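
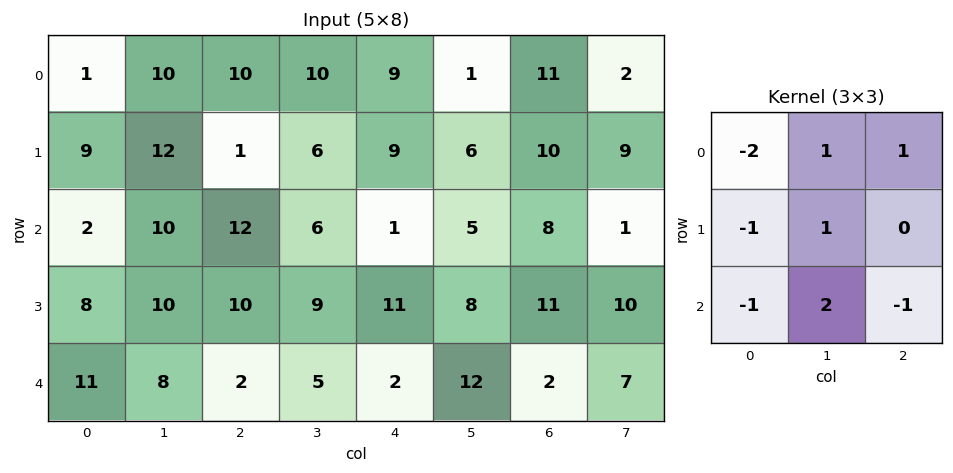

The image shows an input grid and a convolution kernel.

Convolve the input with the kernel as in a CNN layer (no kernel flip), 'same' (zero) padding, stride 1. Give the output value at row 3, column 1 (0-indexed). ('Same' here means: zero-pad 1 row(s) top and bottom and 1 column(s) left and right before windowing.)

23

The receptive field on the zero-padded input at this output position is [2 10 12 / 8 10 10 / 11 8 2]. Elementwise product with the kernel and sum: 2·-2 + 10·1 + 12·1 + 8·-1 + 10·1 + 11·-1 + 8·2 + 2·-1.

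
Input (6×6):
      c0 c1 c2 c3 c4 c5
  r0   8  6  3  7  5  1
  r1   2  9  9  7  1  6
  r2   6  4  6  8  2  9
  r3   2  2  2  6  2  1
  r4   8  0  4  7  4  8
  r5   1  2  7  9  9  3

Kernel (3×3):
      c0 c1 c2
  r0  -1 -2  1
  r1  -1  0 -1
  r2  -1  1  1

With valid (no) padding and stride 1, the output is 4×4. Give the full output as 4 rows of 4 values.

Output[0,0]: The receptive field on the input at this output position is [8 6 3 / 2 9 9 / 6 4 6]. Elementwise product with the kernel and sum: 8·-1 + 6·-2 + 3·1 + 2·-1 + 9·-1 + 6·-1 + 4·1 + 6·1.
Output[0,1]: The receptive field on the input at this output position is [6 3 7 / 9 9 7 / 4 6 8]. Elementwise product with the kernel and sum: 6·-1 + 3·-2 + 7·1 + 9·-1 + 7·-1 + 4·-1 + 6·1 + 8·1.

-24 -11 -18 -26
-21 -26 -24 -23
-16 -5 -17 -5
-8 7 -9 -21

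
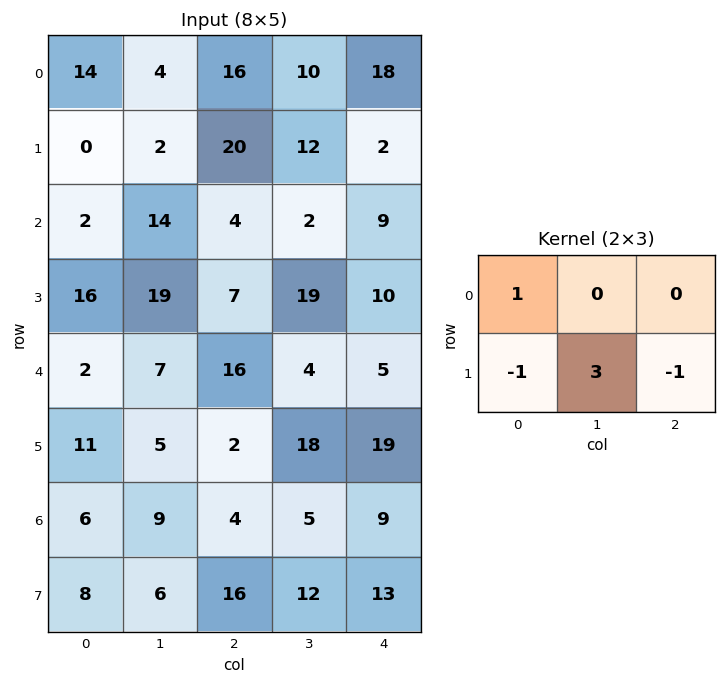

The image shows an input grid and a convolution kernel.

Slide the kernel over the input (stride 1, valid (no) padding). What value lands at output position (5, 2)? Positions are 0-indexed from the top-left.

4

The receptive field on the input at this output position is [2 18 19 / 4 5 9]. Elementwise product with the kernel and sum: 2·1 + 4·-1 + 5·3 + 9·-1.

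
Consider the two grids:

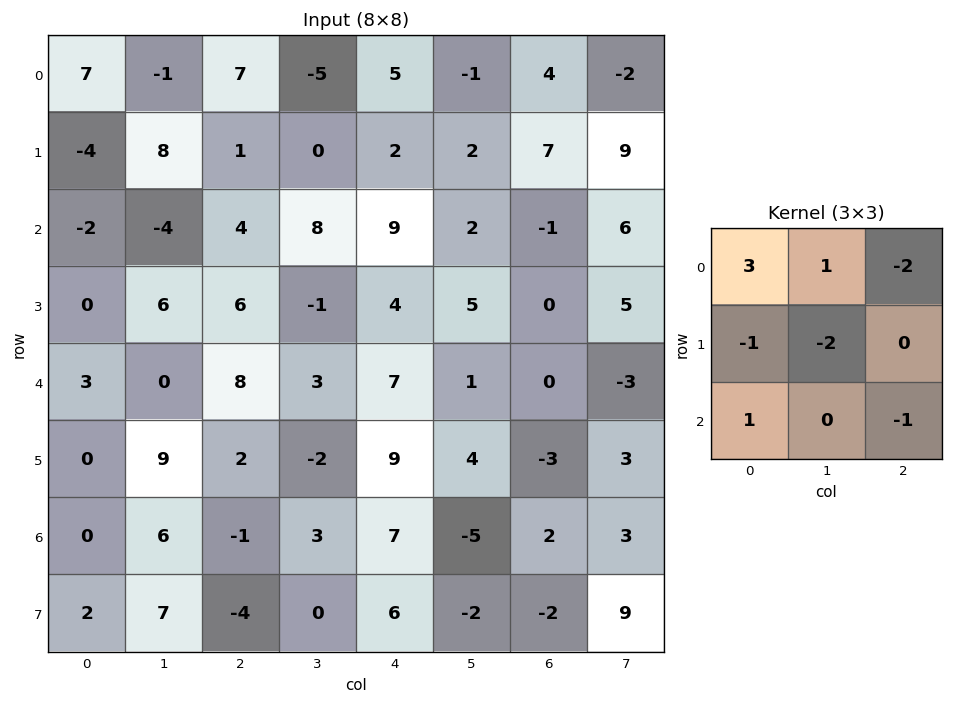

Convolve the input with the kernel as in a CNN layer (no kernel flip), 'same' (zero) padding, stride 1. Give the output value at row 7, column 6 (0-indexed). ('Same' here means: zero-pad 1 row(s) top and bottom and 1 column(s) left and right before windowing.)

The receptive field on the zero-padded input at this output position is [-5 2 3 / -2 -2 9 / 0 0 0]. Elementwise product with the kernel and sum: -5·3 + 2·1 + 3·-2 + -2·-1 + -2·-2 + 0·1 + 0·-1.

-13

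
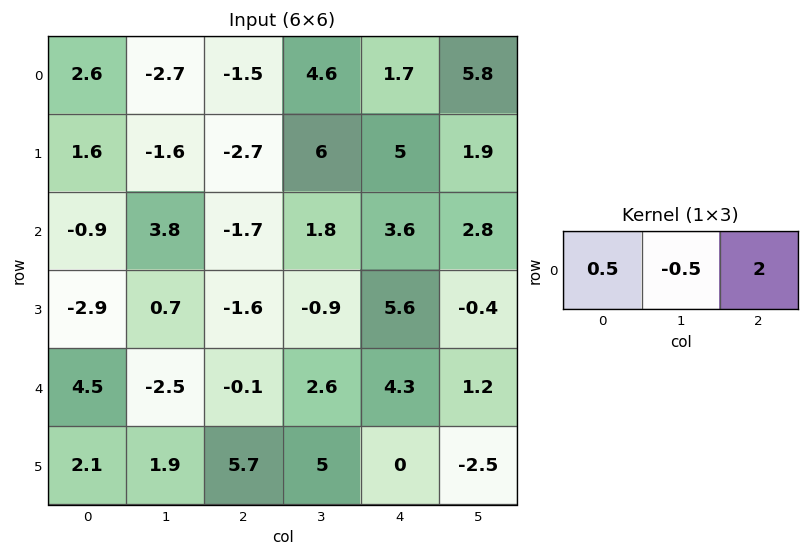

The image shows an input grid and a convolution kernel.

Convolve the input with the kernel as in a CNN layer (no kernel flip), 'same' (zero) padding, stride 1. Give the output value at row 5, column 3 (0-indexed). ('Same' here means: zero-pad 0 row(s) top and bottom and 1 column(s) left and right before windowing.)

0.35

The receptive field on the zero-padded input at this output position is [5.7 5 0]. Elementwise product with the kernel and sum: 5.7·0.5 + 5·-0.5 + 0·2.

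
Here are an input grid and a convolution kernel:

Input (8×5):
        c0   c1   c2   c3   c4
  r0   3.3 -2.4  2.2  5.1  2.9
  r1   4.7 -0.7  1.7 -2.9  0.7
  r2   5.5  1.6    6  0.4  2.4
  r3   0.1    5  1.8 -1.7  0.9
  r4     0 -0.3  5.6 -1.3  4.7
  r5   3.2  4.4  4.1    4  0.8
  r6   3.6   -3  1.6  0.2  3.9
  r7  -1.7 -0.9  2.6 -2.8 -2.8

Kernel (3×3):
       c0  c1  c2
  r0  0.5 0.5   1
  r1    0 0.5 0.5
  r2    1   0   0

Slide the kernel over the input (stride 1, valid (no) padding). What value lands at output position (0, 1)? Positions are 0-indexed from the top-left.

The receptive field on the input at this output position is [-2.4 2.2 5.1 / -0.7 1.7 -2.9 / 1.6 6 0.4]. Elementwise product with the kernel and sum: -2.4·0.5 + 2.2·0.5 + 5.1·1 + 1.7·0.5 + -2.9·0.5 + 1.6·1.

6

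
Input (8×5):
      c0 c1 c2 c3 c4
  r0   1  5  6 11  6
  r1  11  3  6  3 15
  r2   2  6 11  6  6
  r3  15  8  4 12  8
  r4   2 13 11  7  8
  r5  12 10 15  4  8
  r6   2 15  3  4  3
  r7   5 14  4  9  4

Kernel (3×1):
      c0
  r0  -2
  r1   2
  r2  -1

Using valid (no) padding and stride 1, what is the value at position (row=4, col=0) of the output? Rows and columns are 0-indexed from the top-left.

The receptive field on the input at this output position is [2 / 12 / 2]. Elementwise product with the kernel and sum: 2·-2 + 12·2 + 2·-1.

18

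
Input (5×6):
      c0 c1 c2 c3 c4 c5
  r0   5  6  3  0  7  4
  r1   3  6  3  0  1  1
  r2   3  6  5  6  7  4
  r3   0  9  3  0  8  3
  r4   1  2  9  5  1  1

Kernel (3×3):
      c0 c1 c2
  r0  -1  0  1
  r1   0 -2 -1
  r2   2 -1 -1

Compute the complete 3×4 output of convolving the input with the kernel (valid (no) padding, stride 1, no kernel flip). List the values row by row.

Output[0,0]: The receptive field on the input at this output position is [5 6 3 / 3 6 3 / 3 6 5]. Elementwise product with the kernel and sum: 5·-1 + 3·1 + 6·-2 + 3·-1 + 3·2 + 6·-1 + 5·-1.

-22 -11 0 2
-29 -7 -23 -28
-28 -16 6 -13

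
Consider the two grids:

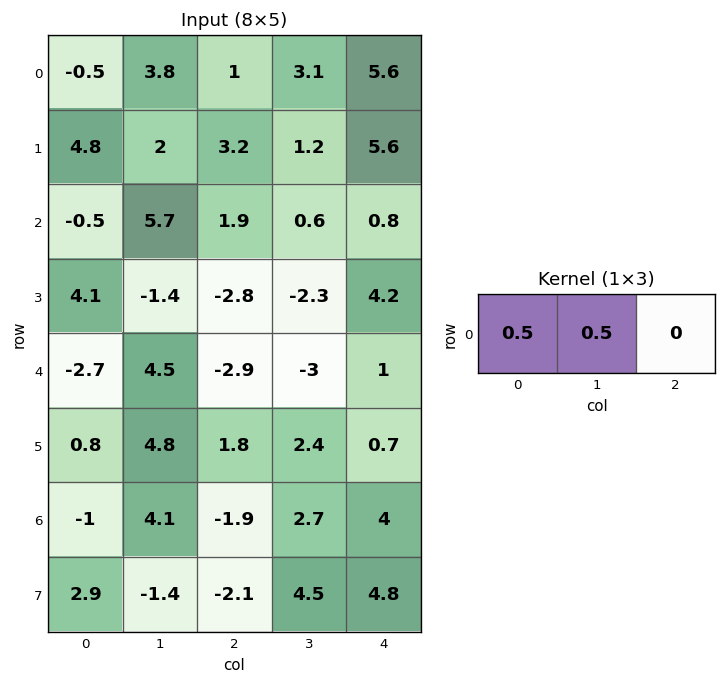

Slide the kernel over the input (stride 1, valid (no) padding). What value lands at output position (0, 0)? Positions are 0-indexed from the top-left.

The receptive field on the input at this output position is [-0.5 3.8 1]. Elementwise product with the kernel and sum: -0.5·0.5 + 3.8·0.5.

1.65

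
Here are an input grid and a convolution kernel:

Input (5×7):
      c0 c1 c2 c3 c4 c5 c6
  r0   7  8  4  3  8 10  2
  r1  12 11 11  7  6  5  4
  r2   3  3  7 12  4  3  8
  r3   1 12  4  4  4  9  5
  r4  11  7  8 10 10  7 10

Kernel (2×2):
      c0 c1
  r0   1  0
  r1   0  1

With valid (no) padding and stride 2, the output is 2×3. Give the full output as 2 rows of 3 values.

Output[0,0]: The receptive field on the input at this output position is [7 8 / 12 11]. Elementwise product with the kernel and sum: 7·1 + 11·1.

18 11 13
15 11 13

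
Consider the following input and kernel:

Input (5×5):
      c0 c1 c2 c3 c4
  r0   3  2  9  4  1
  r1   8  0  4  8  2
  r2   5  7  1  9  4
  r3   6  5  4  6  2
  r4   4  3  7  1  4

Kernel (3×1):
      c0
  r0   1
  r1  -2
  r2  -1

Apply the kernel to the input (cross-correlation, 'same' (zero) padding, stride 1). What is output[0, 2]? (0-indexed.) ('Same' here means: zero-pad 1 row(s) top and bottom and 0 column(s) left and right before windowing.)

The receptive field on the zero-padded input at this output position is [0 / 9 / 4]. Elementwise product with the kernel and sum: 0·1 + 9·-2 + 4·-1.

-22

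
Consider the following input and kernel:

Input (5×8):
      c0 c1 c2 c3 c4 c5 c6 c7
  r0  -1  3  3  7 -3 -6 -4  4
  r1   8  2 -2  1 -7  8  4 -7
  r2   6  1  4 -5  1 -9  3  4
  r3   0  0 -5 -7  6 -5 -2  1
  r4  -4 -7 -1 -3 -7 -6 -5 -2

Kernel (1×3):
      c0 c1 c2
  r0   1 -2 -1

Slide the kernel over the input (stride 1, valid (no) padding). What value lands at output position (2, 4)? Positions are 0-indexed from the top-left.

The receptive field on the input at this output position is [1 -9 3]. Elementwise product with the kernel and sum: 1·1 + -9·-2 + 3·-1.

16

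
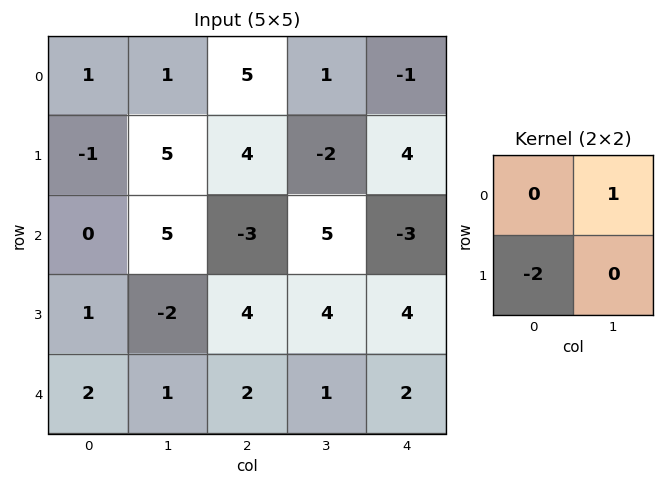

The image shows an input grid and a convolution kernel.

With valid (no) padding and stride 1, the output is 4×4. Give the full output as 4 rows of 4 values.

3 -5 -7 3
5 -6 4 -6
3 1 -3 -11
-6 2 0 2

Output[0,0]: The receptive field on the input at this output position is [1 1 / -1 5]. Elementwise product with the kernel and sum: 1·1 + -1·-2.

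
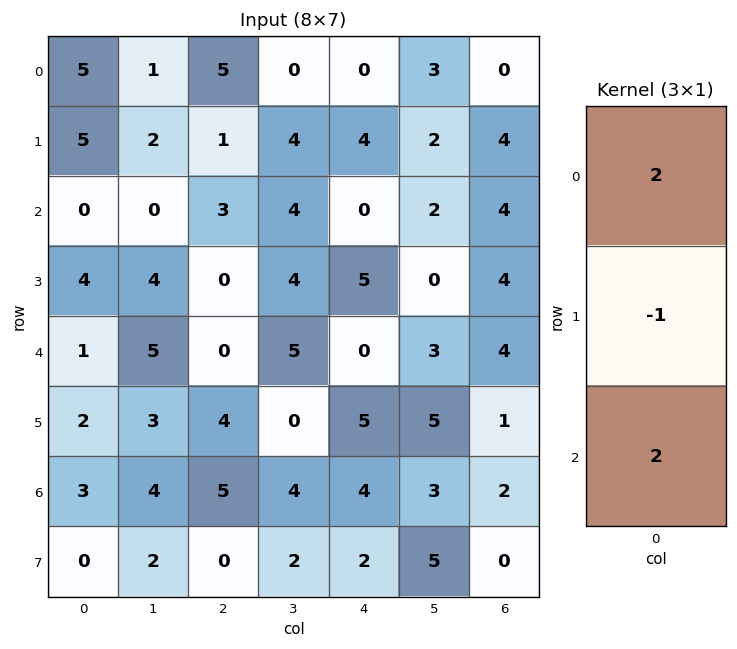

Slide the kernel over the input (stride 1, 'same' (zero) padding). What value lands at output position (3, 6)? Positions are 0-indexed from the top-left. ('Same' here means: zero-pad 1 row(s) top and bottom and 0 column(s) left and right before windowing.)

12

The receptive field on the zero-padded input at this output position is [4 / 4 / 4]. Elementwise product with the kernel and sum: 4·2 + 4·-1 + 4·2.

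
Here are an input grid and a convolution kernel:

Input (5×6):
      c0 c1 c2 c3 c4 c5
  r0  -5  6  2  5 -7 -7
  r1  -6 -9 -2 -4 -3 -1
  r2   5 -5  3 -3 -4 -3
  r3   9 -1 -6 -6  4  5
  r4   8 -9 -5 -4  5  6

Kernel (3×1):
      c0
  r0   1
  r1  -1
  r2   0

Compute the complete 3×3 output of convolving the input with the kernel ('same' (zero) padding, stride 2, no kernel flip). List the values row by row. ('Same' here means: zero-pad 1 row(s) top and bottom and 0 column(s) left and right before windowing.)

5 -2 7
-11 -5 1
1 -1 -1

Output[0,0]: The receptive field on the zero-padded input at this output position is [0 / -5 / -6]. Elementwise product with the kernel and sum: 0·1 + -5·-1.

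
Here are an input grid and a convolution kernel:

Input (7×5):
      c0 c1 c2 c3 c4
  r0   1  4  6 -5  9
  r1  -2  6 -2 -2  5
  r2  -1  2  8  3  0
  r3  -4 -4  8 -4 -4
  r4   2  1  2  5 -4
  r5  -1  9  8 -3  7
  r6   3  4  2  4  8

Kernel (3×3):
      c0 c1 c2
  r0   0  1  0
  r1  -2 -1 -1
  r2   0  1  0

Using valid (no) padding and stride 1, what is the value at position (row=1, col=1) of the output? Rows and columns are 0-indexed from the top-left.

-9

The receptive field on the input at this output position is [6 -2 -2 / 2 8 3 / -4 8 -4]. Elementwise product with the kernel and sum: -2·1 + 2·-2 + 8·-1 + 3·-1 + 8·1.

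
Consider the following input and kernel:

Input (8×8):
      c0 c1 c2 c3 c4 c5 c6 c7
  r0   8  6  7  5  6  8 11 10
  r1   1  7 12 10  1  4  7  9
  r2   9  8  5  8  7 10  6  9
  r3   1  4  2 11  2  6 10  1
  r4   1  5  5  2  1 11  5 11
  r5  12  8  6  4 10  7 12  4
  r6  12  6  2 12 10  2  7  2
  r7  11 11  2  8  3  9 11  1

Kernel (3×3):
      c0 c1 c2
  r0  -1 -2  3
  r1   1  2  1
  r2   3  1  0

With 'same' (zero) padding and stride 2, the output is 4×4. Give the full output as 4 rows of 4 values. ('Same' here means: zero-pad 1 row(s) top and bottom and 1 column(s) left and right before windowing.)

Output[0,0]: The receptive field on the zero-padded input at this output position is [0 0 0 / 0 8 6 / 0 1 7]. Elementwise product with the kernel and sum: 0·-1 + 0·-2 + 0·3 + 0·1 + 8·2 + 6·1 + 0·3 + 1·1.
Output[0,1]: The receptive field on the zero-padded input at this output position is [0 0 0 / 6 7 5 / 7 12 10]. Elementwise product with the kernel and sum: 0·-1 + 0·-2 + 0·3 + 6·1 + 7·2 + 5·1 + 7·3 + 12·1.

23 58 56 59
46 39 67 68
29 72 40 42
41 49 58 37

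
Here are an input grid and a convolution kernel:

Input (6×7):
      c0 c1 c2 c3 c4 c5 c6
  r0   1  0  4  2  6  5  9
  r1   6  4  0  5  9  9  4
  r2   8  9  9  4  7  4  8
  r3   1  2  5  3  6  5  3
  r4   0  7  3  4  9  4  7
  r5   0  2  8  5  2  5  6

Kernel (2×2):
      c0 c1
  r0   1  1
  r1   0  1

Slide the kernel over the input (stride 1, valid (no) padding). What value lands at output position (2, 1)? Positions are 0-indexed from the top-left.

The receptive field on the input at this output position is [9 9 / 2 5]. Elementwise product with the kernel and sum: 9·1 + 9·1 + 5·1.

23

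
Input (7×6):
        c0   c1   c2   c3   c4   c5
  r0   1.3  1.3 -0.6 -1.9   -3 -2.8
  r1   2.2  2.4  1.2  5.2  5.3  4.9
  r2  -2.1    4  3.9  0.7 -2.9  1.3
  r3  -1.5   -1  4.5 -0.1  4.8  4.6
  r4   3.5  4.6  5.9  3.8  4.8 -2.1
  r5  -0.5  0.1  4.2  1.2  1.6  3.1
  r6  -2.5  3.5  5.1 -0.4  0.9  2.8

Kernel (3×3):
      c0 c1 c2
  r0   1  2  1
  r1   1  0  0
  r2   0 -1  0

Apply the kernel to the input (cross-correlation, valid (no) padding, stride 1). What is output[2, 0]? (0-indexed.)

3.7

The receptive field on the input at this output position is [-2.1 4 3.9 / -1.5 -1 4.5 / 3.5 4.6 5.9]. Elementwise product with the kernel and sum: -2.1·1 + 4·2 + 3.9·1 + -1.5·1 + 4.6·-1.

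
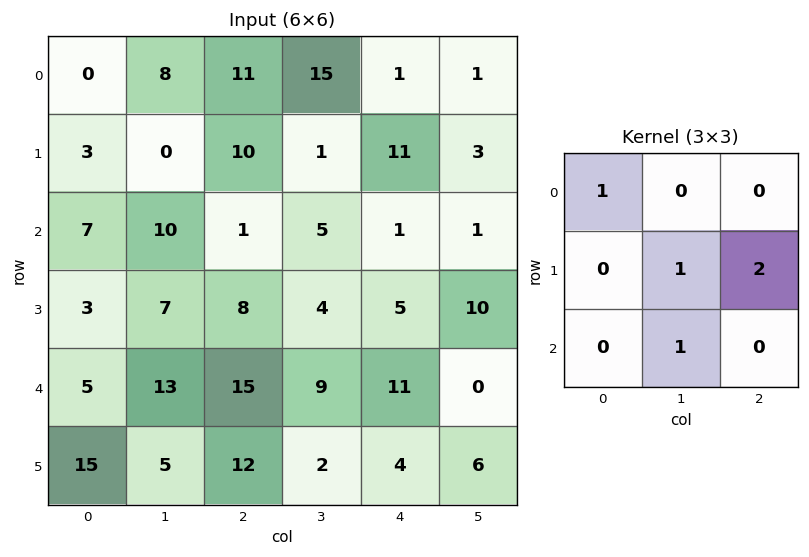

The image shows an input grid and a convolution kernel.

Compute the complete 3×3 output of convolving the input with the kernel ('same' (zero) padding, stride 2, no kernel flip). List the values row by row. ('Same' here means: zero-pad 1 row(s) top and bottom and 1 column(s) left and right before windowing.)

Output[0,0]: The receptive field on the zero-padded input at this output position is [0 0 0 / 0 0 8 / 0 3 0]. Elementwise product with the kernel and sum: 0·1 + 0·1 + 8·2 + 3·1.
Output[0,1]: The receptive field on the zero-padded input at this output position is [0 0 0 / 8 11 15 / 0 10 1]. Elementwise product with the kernel and sum: 0·1 + 11·1 + 15·2 + 10·1.

19 51 14
30 19 9
46 52 19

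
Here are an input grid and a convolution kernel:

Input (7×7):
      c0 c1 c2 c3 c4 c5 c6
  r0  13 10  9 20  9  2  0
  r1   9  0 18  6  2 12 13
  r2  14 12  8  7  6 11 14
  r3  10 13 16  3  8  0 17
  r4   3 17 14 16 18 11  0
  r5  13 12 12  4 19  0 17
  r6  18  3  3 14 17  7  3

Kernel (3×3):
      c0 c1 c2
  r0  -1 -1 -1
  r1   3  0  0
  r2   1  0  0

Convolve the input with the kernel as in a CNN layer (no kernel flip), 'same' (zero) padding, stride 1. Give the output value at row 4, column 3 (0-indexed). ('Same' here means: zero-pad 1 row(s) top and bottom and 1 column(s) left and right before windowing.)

27

The receptive field on the zero-padded input at this output position is [16 3 8 / 14 16 18 / 12 4 19]. Elementwise product with the kernel and sum: 16·-1 + 3·-1 + 8·-1 + 14·3 + 12·1.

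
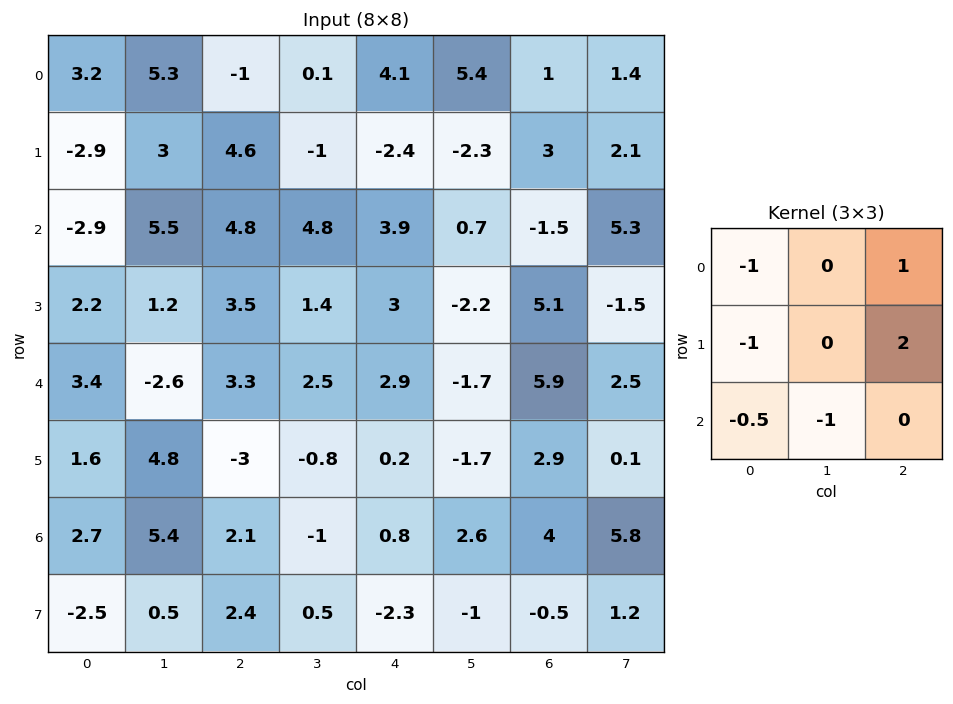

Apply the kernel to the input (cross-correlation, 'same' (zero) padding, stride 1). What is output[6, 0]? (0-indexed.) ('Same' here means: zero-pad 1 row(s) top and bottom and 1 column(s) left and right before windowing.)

18.1

The receptive field on the zero-padded input at this output position is [0 1.6 4.8 / 0 2.7 5.4 / 0 -2.5 0.5]. Elementwise product with the kernel and sum: 0·-1 + 4.8·1 + 0·-1 + 5.4·2 + 0·-0.5 + -2.5·-1.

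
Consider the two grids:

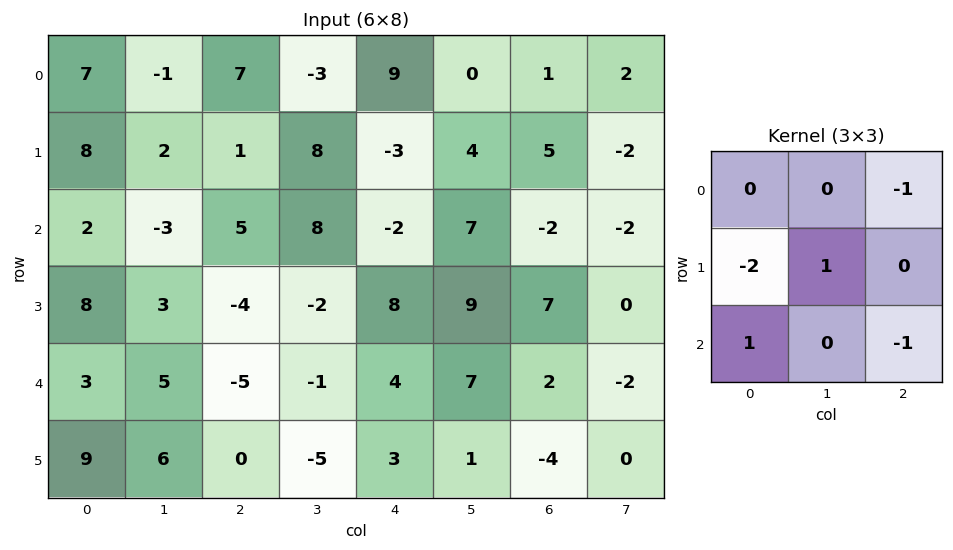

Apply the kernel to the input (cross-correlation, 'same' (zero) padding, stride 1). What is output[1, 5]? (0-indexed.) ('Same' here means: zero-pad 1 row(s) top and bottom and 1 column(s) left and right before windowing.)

The receptive field on the zero-padded input at this output position is [9 0 1 / -3 4 5 / -2 7 -2]. Elementwise product with the kernel and sum: 1·-1 + -3·-2 + 4·1 + -2·1 + -2·-1.

9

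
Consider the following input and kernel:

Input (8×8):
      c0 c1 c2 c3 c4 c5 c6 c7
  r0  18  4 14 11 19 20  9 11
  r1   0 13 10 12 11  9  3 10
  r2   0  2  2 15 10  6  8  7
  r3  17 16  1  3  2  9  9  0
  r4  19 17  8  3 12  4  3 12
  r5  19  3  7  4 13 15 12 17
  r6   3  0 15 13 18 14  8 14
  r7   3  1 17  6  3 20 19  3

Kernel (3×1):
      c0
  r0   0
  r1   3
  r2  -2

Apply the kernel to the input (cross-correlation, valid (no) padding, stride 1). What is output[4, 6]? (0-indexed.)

20

The receptive field on the input at this output position is [3 / 12 / 8]. Elementwise product with the kernel and sum: 12·3 + 8·-2.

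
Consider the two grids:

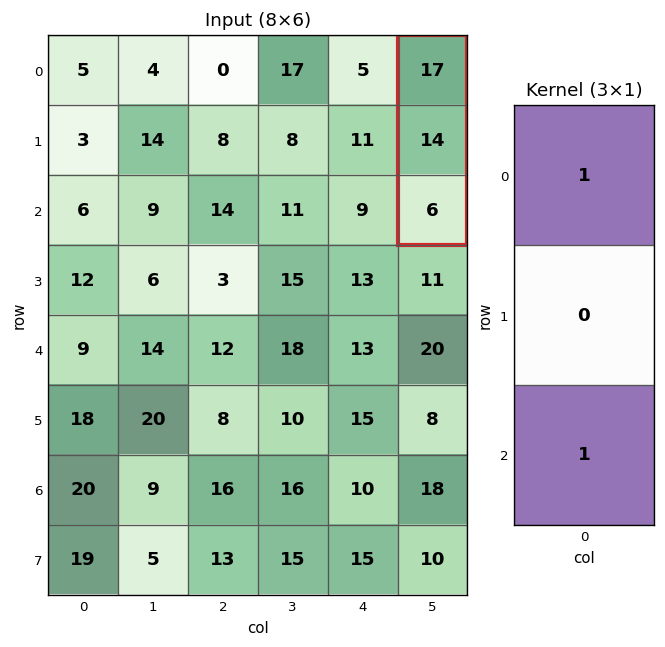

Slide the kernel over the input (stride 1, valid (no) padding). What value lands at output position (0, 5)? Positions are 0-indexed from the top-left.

23

The receptive field on the input at this output position is [17 / 14 / 6]. Elementwise product with the kernel and sum: 17·1 + 6·1.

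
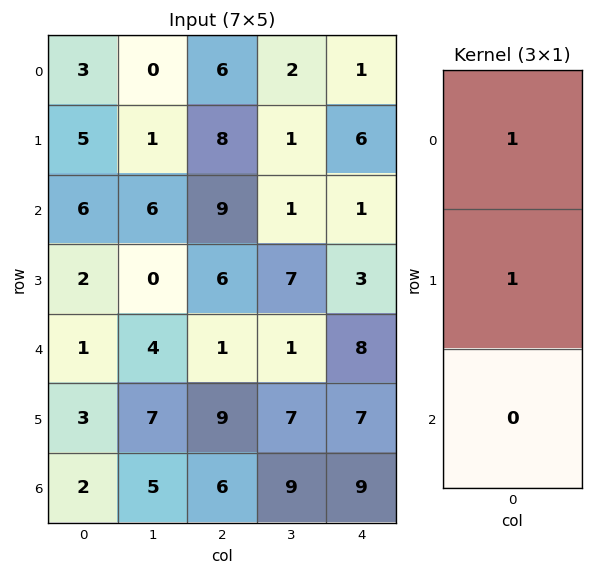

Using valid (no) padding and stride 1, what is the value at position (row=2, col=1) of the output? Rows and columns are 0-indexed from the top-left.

6

The receptive field on the input at this output position is [6 / 0 / 4]. Elementwise product with the kernel and sum: 6·1 + 0·1.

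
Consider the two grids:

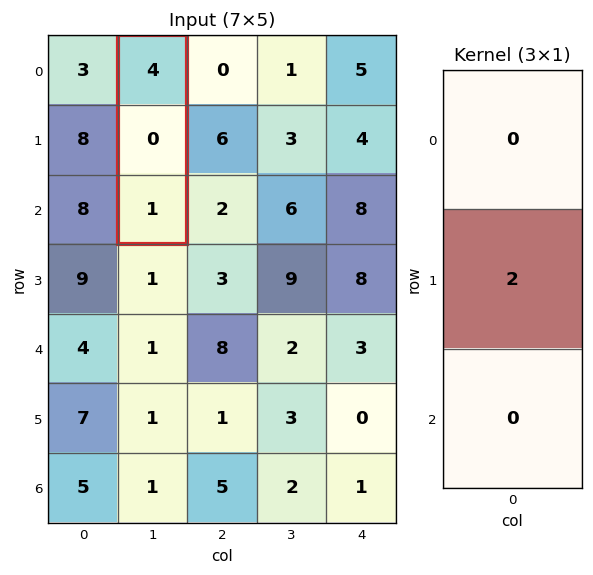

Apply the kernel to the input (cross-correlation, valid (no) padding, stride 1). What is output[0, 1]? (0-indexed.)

0

The receptive field on the input at this output position is [4 / 0 / 1]. Elementwise product with the kernel and sum: 0·2.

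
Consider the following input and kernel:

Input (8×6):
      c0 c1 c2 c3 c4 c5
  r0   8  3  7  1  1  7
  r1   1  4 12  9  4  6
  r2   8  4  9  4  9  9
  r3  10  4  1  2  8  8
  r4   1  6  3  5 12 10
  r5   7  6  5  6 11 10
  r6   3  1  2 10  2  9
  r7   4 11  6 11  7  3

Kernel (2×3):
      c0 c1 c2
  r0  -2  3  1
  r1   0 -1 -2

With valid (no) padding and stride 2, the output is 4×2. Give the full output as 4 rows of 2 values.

Output[0,0]: The receptive field on the input at this output position is [8 3 7 / 1 4 12]. Elementwise product with the kernel and sum: 8·-2 + 3·3 + 7·1 + 4·-1 + 12·-2.

-28 -27
-1 -15
3 -7
-24 3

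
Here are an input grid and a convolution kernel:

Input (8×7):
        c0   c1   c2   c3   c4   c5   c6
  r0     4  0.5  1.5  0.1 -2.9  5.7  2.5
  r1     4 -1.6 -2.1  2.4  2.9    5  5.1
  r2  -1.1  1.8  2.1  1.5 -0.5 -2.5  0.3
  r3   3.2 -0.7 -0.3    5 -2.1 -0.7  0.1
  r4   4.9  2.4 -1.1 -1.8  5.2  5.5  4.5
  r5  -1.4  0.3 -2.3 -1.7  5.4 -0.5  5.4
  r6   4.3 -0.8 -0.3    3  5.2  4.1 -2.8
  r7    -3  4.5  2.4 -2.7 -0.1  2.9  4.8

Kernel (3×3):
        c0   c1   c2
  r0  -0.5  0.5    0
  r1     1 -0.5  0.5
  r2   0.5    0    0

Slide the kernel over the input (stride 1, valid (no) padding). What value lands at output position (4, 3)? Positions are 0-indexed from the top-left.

The receptive field on the input at this output position is [-1.8 5.2 5.5 / -1.7 5.4 -0.5 / 3 5.2 4.1]. Elementwise product with the kernel and sum: -1.8·-0.5 + 5.2·0.5 + -1.7·1 + 5.4·-0.5 + -0.5·0.5 + 3·0.5.

0.35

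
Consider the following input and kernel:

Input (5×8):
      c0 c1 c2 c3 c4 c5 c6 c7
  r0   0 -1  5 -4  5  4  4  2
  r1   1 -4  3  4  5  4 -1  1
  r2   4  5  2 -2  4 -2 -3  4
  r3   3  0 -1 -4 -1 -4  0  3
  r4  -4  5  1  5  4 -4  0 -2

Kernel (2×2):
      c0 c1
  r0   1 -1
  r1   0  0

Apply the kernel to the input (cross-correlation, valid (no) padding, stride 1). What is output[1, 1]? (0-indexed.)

The receptive field on the input at this output position is [-4 3 / 5 2]. Elementwise product with the kernel and sum: -4·1 + 3·-1.

-7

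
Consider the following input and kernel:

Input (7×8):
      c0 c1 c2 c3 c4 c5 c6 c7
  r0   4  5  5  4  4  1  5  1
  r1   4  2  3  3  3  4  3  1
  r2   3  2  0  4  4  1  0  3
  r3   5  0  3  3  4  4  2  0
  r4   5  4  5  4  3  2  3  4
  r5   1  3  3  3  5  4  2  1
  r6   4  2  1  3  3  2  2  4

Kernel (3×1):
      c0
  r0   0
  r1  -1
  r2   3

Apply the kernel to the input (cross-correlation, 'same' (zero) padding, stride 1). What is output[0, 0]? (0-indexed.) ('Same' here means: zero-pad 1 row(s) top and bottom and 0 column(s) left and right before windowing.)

The receptive field on the zero-padded input at this output position is [0 / 4 / 4]. Elementwise product with the kernel and sum: 4·-1 + 4·3.

8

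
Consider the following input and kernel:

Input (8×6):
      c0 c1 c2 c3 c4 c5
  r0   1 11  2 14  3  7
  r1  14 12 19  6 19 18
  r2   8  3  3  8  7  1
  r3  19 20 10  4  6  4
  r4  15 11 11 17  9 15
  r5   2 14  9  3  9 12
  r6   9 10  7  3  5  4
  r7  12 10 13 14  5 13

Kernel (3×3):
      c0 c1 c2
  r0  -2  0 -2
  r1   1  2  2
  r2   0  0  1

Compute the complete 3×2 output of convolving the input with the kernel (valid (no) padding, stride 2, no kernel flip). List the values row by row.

Output[0,0]: The receptive field on the input at this output position is [1 11 2 / 14 12 19 / 8 3 3]. Elementwise product with the kernel and sum: 1·-2 + 2·-2 + 14·1 + 12·2 + 19·2 + 3·1.
Output[0,1]: The receptive field on the input at this output position is [2 14 3 / 19 6 19 / 3 8 7]. Elementwise product with the kernel and sum: 2·-2 + 3·-2 + 19·1 + 6·2 + 19·2 + 7·1.

73 66
68 19
3 -2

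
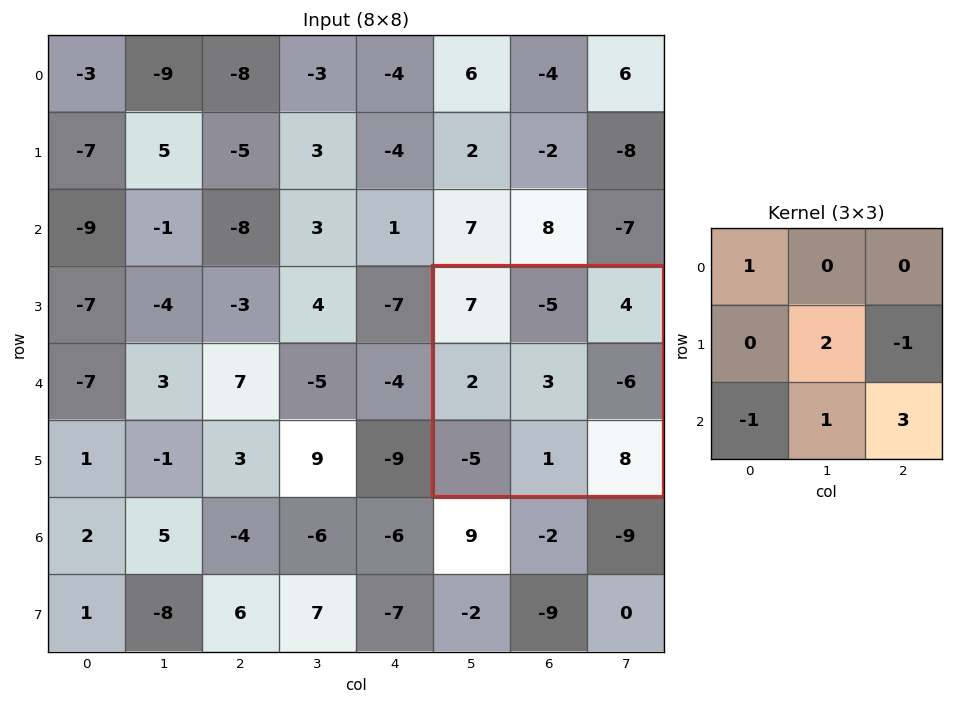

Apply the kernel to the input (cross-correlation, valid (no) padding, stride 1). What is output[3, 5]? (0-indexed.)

49

The receptive field on the input at this output position is [7 -5 4 / 2 3 -6 / -5 1 8]. Elementwise product with the kernel and sum: 7·1 + 3·2 + -6·-1 + -5·-1 + 1·1 + 8·3.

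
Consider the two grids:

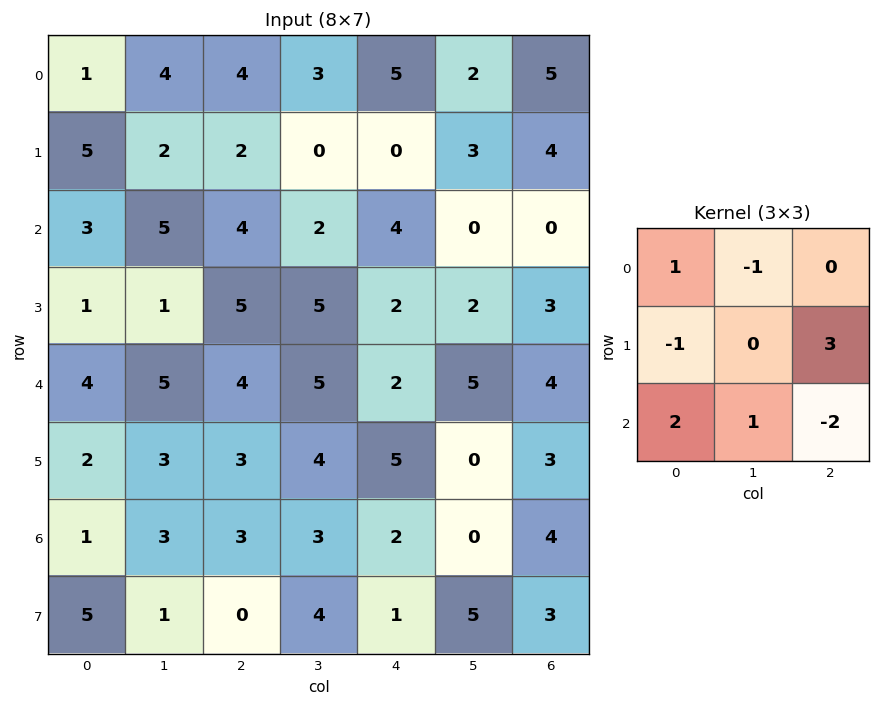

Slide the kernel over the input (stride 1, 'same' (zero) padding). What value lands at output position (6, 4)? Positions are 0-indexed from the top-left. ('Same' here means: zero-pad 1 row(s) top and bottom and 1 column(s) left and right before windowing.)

The receptive field on the zero-padded input at this output position is [4 5 0 / 3 2 0 / 4 1 5]. Elementwise product with the kernel and sum: 4·1 + 5·-1 + 3·-1 + 0·3 + 4·2 + 1·1 + 5·-2.

-5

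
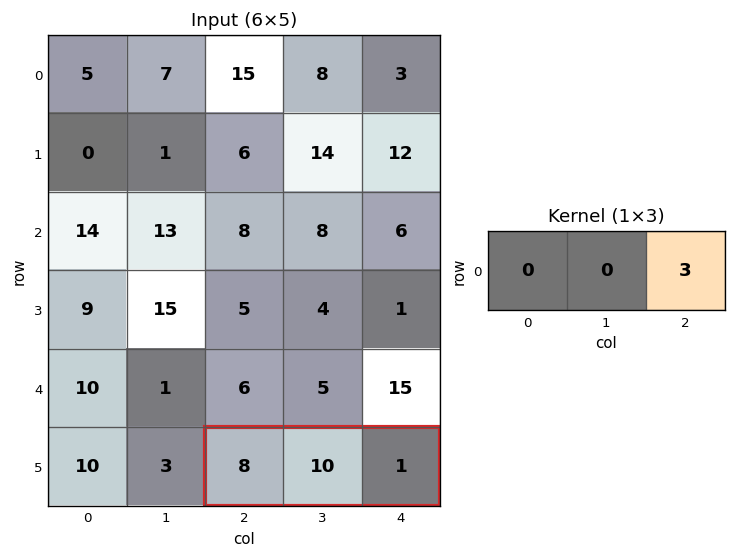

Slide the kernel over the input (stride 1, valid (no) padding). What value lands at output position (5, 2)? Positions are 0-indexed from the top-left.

3

The receptive field on the input at this output position is [8 10 1]. Elementwise product with the kernel and sum: 1·3.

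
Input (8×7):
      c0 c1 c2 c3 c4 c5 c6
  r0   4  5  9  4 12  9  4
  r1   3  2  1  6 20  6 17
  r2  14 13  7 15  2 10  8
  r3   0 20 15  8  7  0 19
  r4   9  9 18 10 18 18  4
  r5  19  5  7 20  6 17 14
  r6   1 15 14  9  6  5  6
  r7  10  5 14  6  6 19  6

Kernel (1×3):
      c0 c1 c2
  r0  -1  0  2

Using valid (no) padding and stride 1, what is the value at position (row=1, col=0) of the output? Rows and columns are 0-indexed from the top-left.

-1

The receptive field on the input at this output position is [3 2 1]. Elementwise product with the kernel and sum: 3·-1 + 1·2.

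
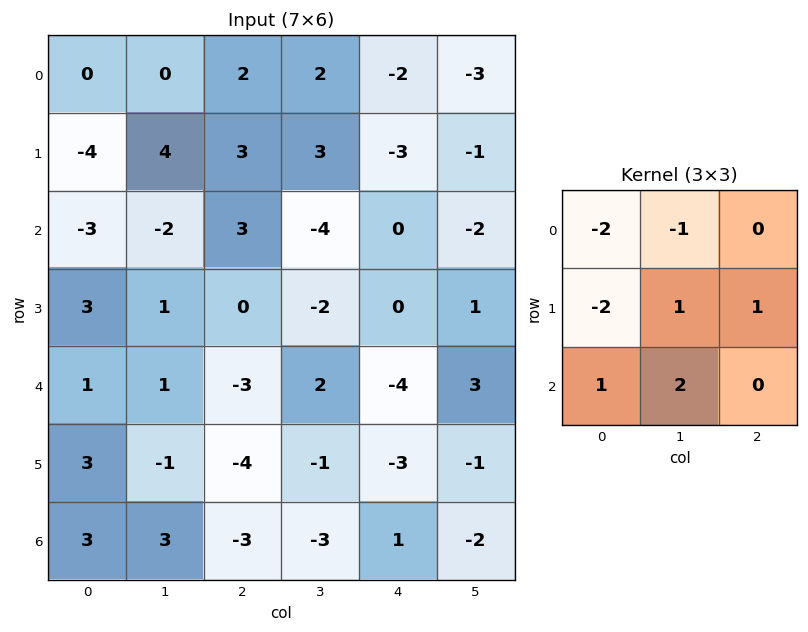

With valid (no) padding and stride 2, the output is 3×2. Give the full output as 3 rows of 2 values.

8 -17
6 -3
-5 -1

Output[0,0]: The receptive field on the input at this output position is [0 0 2 / -4 4 3 / -3 -2 3]. Elementwise product with the kernel and sum: 0·-2 + 0·-1 + -4·-2 + 4·1 + 3·1 + -3·1 + -2·2.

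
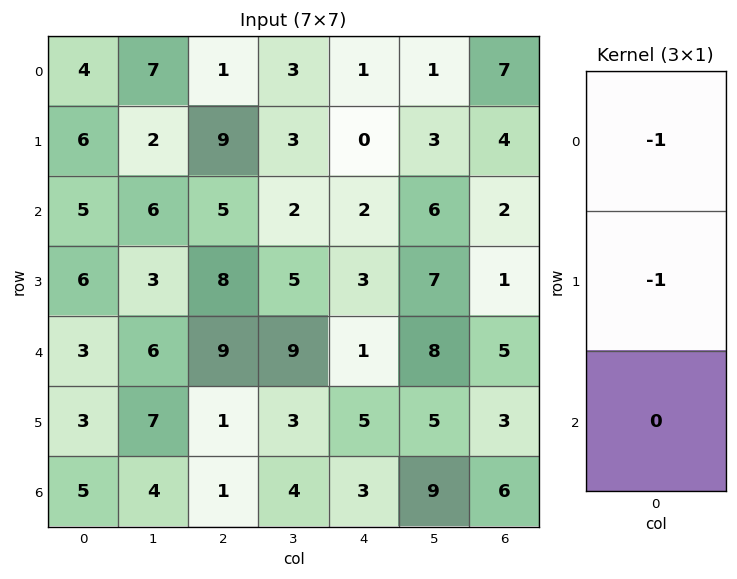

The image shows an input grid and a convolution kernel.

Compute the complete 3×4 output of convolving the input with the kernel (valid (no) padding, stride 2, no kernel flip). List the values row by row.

-10 -10 -1 -11
-11 -13 -5 -3
-6 -10 -6 -8

Output[0,0]: The receptive field on the input at this output position is [4 / 6 / 5]. Elementwise product with the kernel and sum: 4·-1 + 6·-1.
Output[0,1]: The receptive field on the input at this output position is [1 / 9 / 5]. Elementwise product with the kernel and sum: 1·-1 + 9·-1.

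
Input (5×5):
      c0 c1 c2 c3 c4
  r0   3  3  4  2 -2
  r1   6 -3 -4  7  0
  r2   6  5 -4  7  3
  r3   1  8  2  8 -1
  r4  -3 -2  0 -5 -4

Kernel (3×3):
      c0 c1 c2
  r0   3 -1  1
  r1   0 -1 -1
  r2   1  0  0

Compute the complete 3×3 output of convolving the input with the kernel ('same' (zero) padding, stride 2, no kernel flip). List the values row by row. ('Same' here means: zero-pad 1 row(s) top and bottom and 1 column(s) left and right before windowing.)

-6 -9 9
-20 7 26
12 35 29

Output[0,0]: The receptive field on the zero-padded input at this output position is [0 0 0 / 0 3 3 / 0 6 -3]. Elementwise product with the kernel and sum: 0·3 + 0·-1 + 0·1 + 3·-1 + 3·-1 + 0·1.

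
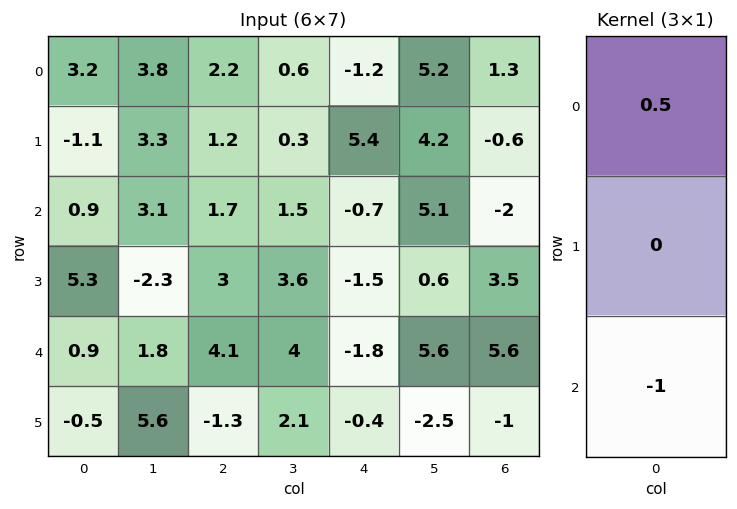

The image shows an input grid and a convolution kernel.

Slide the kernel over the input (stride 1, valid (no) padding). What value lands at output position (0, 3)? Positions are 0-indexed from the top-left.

-1.2

The receptive field on the input at this output position is [0.6 / 0.3 / 1.5]. Elementwise product with the kernel and sum: 0.6·0.5 + 1.5·-1.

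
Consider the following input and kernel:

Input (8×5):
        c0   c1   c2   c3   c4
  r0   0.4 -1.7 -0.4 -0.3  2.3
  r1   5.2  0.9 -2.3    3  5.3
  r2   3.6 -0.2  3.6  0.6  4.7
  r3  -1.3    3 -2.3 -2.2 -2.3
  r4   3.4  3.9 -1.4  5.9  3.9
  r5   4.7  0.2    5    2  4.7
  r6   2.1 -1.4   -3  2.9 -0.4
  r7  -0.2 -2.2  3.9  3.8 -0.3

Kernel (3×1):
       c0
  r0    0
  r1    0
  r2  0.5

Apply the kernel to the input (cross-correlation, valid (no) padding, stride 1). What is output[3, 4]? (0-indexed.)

2.35

The receptive field on the input at this output position is [-2.3 / 3.9 / 4.7]. Elementwise product with the kernel and sum: 4.7·0.5.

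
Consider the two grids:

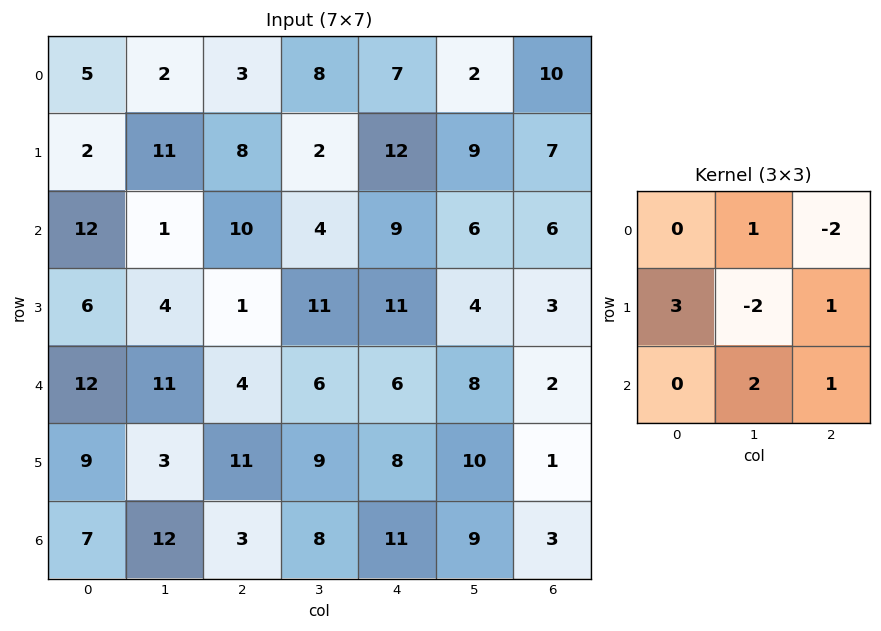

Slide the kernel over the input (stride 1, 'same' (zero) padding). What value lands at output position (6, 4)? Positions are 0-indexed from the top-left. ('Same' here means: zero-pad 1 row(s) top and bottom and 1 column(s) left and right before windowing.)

-1

The receptive field on the zero-padded input at this output position is [9 8 10 / 8 11 9 / 0 0 0]. Elementwise product with the kernel and sum: 8·1 + 10·-2 + 8·3 + 11·-2 + 9·1 + 0·2 + 0·1.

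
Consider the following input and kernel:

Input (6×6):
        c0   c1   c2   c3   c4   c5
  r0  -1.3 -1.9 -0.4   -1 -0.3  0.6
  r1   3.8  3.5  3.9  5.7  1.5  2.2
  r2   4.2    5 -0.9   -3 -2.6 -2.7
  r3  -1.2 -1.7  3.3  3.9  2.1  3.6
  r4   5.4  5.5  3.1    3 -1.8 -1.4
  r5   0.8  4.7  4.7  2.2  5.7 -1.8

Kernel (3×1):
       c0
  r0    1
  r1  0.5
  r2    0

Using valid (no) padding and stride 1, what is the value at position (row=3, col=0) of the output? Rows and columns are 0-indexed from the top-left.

1.5

The receptive field on the input at this output position is [-1.2 / 5.4 / 0.8]. Elementwise product with the kernel and sum: -1.2·1 + 5.4·0.5.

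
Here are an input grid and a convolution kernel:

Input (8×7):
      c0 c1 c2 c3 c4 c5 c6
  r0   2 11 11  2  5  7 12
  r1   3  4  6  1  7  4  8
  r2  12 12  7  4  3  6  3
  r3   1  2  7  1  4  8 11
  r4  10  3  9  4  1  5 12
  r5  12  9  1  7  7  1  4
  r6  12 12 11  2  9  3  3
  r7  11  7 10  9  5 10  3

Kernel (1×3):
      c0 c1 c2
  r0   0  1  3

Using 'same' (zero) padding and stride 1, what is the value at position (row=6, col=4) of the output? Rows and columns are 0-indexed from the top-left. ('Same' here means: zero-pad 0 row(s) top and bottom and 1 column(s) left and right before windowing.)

The receptive field on the zero-padded input at this output position is [2 9 3]. Elementwise product with the kernel and sum: 9·1 + 3·3.

18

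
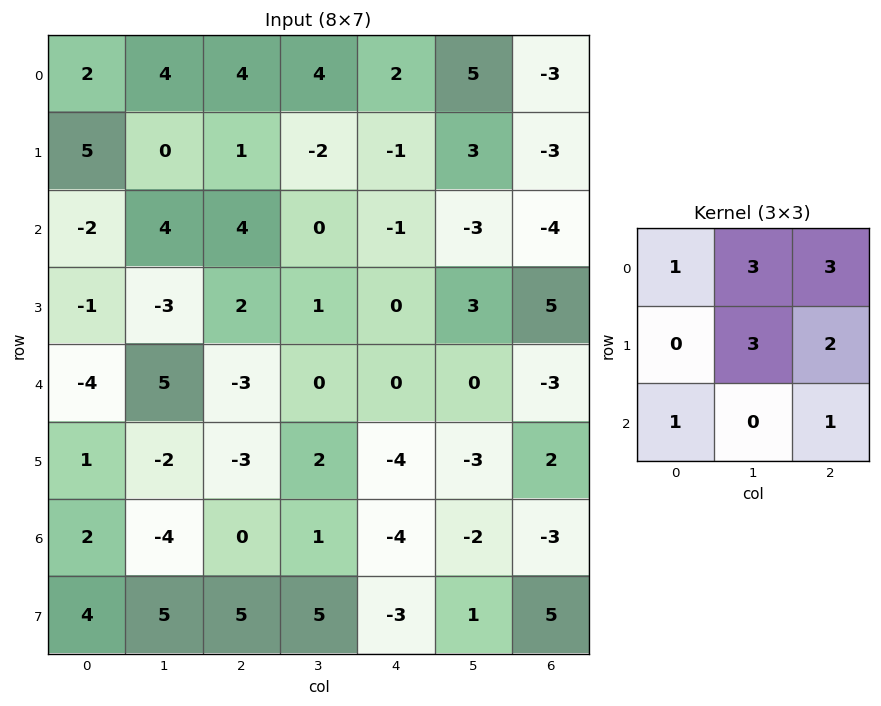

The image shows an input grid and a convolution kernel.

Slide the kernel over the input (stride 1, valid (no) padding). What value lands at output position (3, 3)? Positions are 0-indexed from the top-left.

The receptive field on the input at this output position is [1 0 3 / 0 0 0 / 2 -4 -3]. Elementwise product with the kernel and sum: 1·1 + 0·3 + 3·3 + 0·3 + 0·2 + 2·1 + -3·1.

9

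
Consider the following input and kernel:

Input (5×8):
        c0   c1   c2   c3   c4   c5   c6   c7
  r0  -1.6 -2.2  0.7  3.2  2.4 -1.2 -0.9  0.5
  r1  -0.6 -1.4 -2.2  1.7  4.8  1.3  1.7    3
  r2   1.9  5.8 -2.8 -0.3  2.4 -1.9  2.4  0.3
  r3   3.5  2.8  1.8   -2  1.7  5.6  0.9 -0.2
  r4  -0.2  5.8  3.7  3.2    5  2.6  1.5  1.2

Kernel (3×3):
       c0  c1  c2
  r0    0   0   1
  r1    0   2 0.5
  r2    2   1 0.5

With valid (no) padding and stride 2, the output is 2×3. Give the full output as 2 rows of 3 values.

Output[0,0]: The receptive field on the input at this output position is [-1.6 -2.2 0.7 / -0.6 -1.4 -2.2 / 1.9 5.8 -2.8]. Elementwise product with the kernel and sum: 0.7·1 + -1.4·2 + -2.2·0.5 + 1.9·2 + 5.8·1 + -2.8·0.5.

5 3.5 6.65
10.95 12.35 27.4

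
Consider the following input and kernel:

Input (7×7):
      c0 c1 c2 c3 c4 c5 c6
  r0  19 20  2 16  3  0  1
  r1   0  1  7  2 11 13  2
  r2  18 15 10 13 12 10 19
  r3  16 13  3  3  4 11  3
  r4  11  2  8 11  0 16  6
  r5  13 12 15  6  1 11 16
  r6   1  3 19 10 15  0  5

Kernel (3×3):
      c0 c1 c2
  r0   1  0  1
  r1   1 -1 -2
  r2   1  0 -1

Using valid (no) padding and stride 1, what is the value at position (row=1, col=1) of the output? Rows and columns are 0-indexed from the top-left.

-8

The receptive field on the input at this output position is [1 7 2 / 15 10 13 / 13 3 3]. Elementwise product with the kernel and sum: 1·1 + 2·1 + 15·1 + 10·-1 + 13·-2 + 13·1 + 3·-1.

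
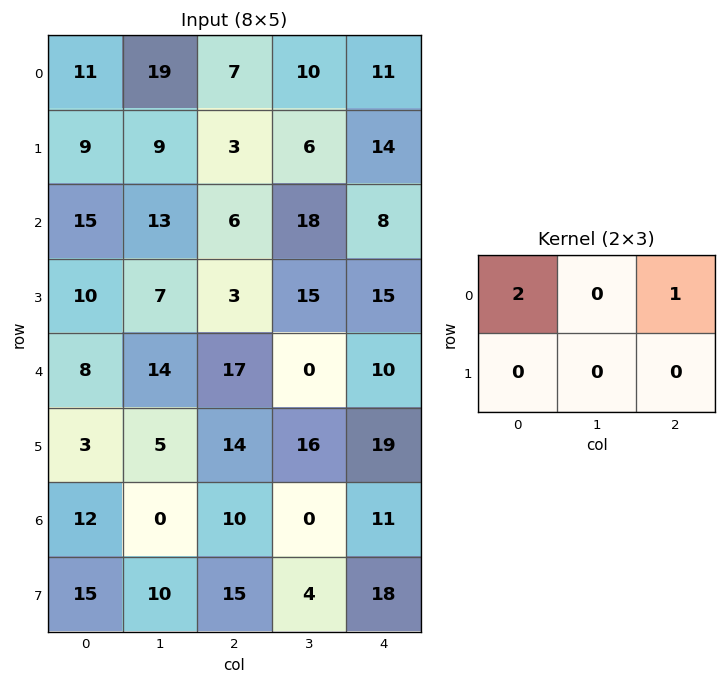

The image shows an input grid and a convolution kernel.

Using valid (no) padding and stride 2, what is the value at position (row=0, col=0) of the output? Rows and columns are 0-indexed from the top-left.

The receptive field on the input at this output position is [11 19 7 / 9 9 3]. Elementwise product with the kernel and sum: 11·2 + 7·1.

29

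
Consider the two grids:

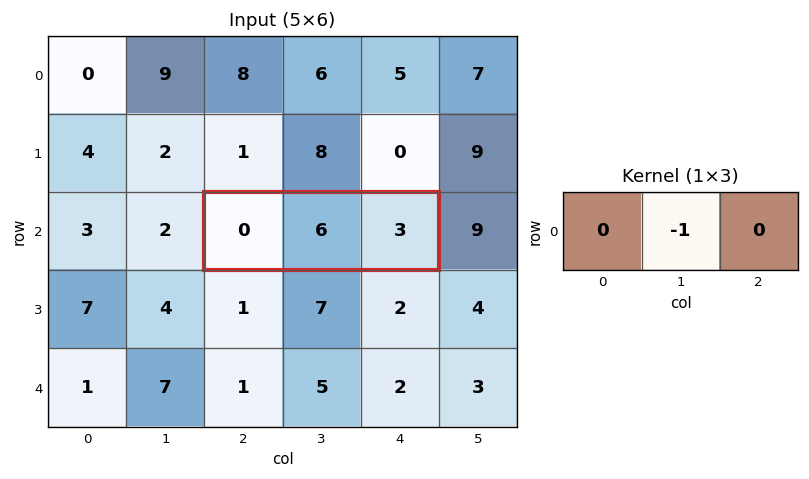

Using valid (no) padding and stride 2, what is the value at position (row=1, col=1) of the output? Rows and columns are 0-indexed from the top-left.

-6

The receptive field on the input at this output position is [0 6 3]. Elementwise product with the kernel and sum: 6·-1.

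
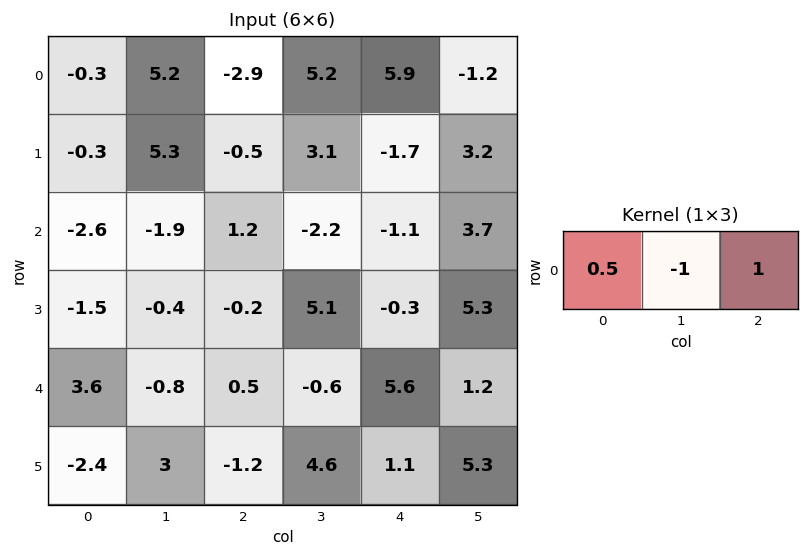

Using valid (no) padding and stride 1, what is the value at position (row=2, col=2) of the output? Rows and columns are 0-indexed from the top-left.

The receptive field on the input at this output position is [1.2 -2.2 -1.1]. Elementwise product with the kernel and sum: 1.2·0.5 + -2.2·-1 + -1.1·1.

1.7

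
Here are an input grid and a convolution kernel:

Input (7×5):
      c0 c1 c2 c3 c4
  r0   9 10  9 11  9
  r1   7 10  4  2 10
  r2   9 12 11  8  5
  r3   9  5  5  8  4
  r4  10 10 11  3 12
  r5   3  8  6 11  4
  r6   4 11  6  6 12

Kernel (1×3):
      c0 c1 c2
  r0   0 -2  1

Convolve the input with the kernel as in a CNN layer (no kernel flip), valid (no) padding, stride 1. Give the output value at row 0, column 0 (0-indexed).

-11

The receptive field on the input at this output position is [9 10 9]. Elementwise product with the kernel and sum: 10·-2 + 9·1.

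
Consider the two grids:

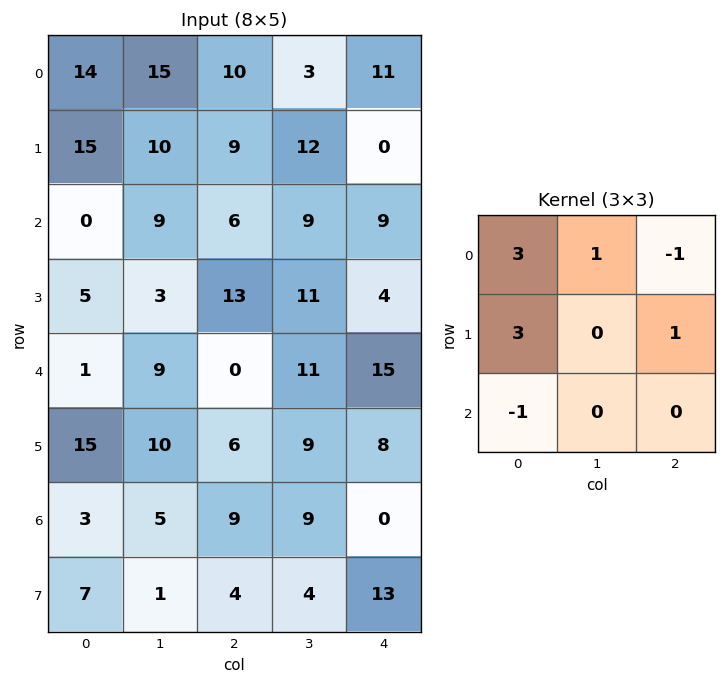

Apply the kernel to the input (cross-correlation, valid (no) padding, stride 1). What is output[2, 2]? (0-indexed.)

61

The receptive field on the input at this output position is [6 9 9 / 13 11 4 / 0 11 15]. Elementwise product with the kernel and sum: 6·3 + 9·1 + 9·-1 + 13·3 + 4·1 + 0·-1.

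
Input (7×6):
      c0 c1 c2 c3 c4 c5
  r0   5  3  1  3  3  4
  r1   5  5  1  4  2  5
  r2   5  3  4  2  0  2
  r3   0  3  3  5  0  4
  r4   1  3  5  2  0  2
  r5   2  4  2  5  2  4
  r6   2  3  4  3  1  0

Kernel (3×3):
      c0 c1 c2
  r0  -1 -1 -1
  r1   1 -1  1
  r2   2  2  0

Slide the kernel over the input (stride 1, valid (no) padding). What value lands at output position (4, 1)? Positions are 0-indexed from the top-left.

The receptive field on the input at this output position is [3 5 2 / 4 2 5 / 3 4 3]. Elementwise product with the kernel and sum: 3·-1 + 5·-1 + 2·-1 + 4·1 + 2·-1 + 5·1 + 3·2 + 4·2.

11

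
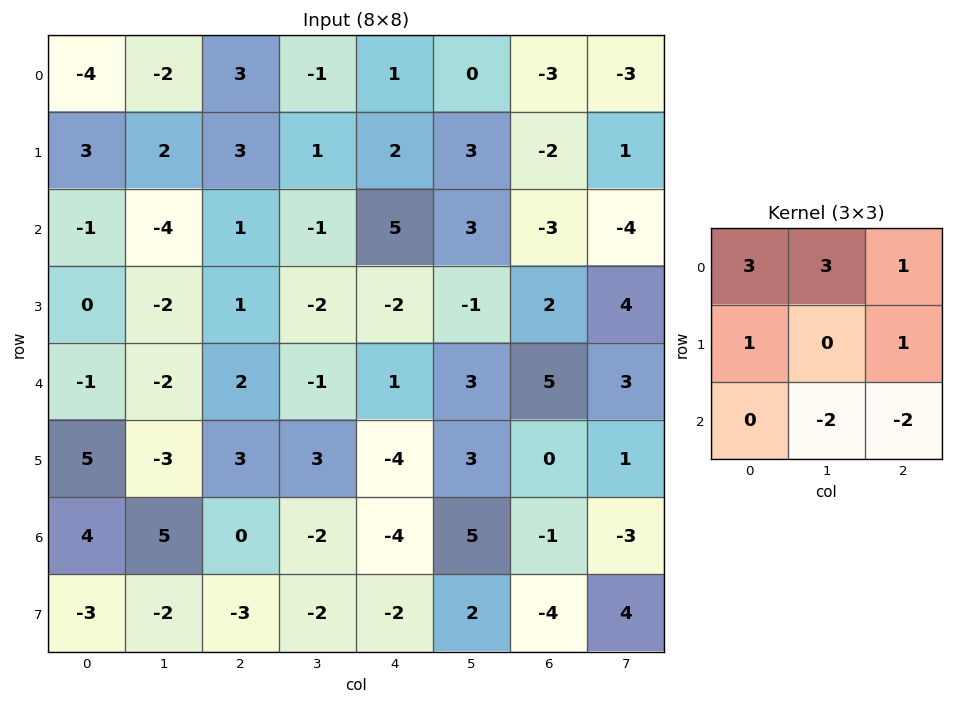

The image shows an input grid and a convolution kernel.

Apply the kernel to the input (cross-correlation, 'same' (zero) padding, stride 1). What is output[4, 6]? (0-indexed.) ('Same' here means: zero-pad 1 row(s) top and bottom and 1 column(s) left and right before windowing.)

The receptive field on the zero-padded input at this output position is [-1 2 4 / 3 5 3 / 3 0 1]. Elementwise product with the kernel and sum: -1·3 + 2·3 + 4·1 + 3·1 + 3·1 + 0·-2 + 1·-2.

11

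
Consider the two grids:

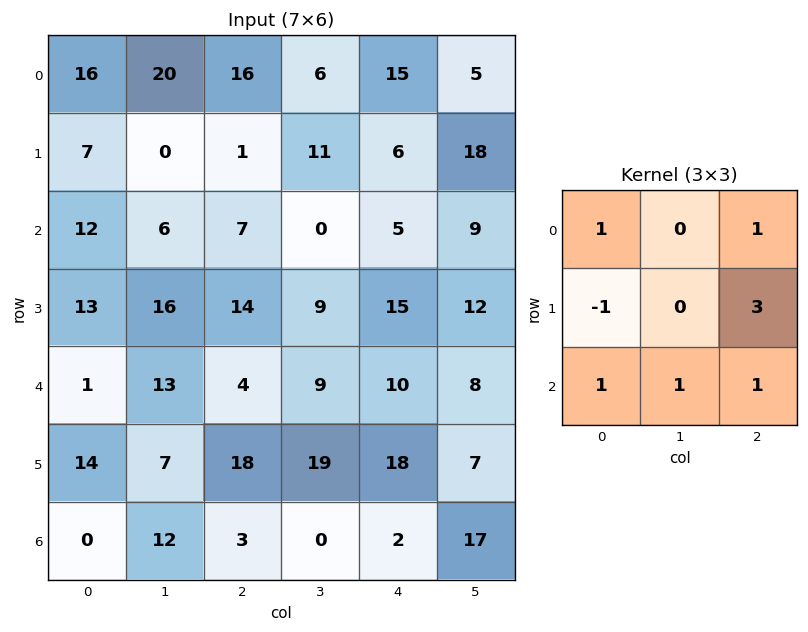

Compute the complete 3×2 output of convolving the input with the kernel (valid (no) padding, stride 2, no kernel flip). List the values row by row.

Output[0,0]: The receptive field on the input at this output position is [16 20 16 / 7 0 1 / 12 6 7]. Elementwise product with the kernel and sum: 16·1 + 16·1 + 7·-1 + 1·3 + 12·1 + 6·1 + 7·1.
Output[0,1]: The receptive field on the input at this output position is [16 6 15 / 1 11 6 / 7 0 5]. Elementwise product with the kernel and sum: 16·1 + 15·1 + 1·-1 + 6·3 + 7·1 + 0·1 + 5·1.

53 60
66 66
60 55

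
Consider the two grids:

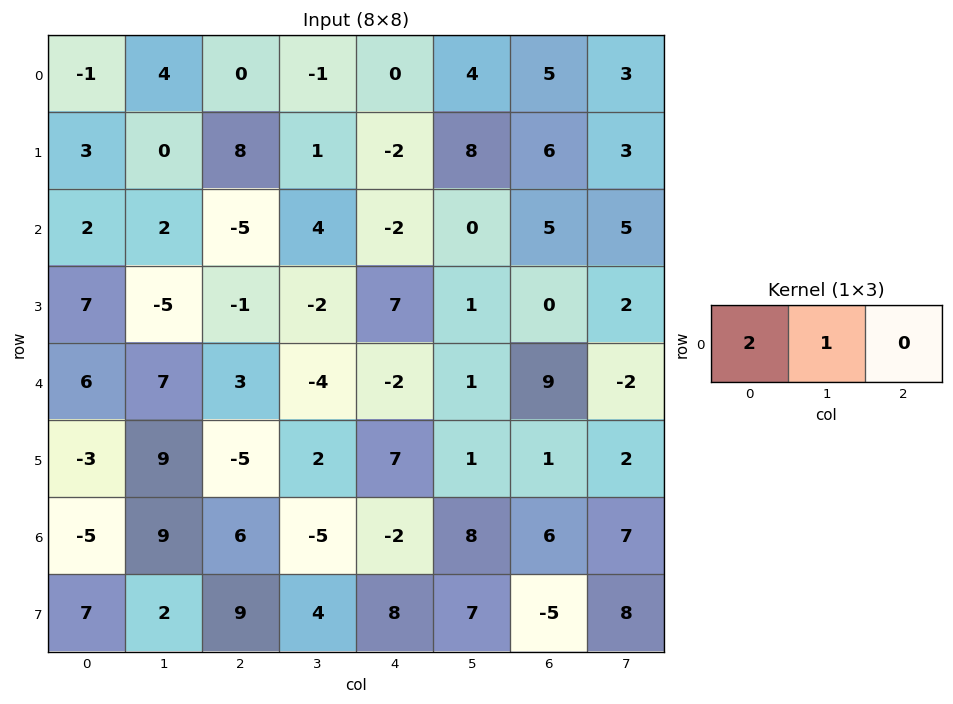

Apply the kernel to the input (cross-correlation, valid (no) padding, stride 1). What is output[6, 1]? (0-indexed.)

24

The receptive field on the input at this output position is [9 6 -5]. Elementwise product with the kernel and sum: 9·2 + 6·1.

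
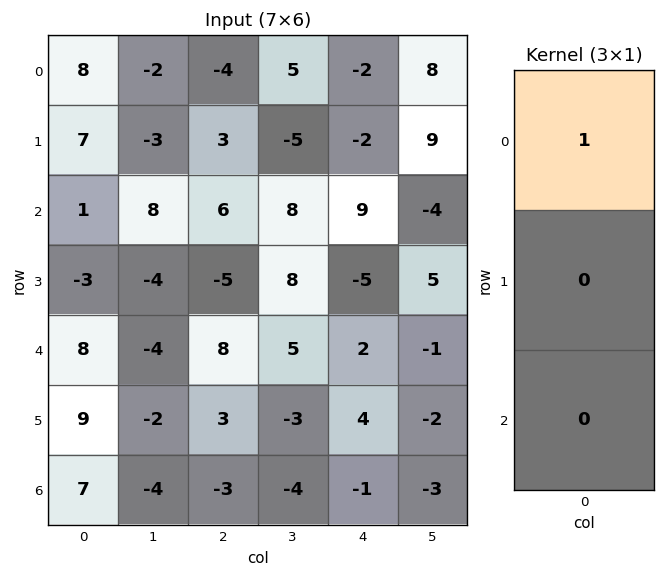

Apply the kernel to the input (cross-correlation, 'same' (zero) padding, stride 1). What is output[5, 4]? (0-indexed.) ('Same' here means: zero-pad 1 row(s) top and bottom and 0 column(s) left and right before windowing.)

The receptive field on the zero-padded input at this output position is [2 / 4 / -1]. Elementwise product with the kernel and sum: 2·1.

2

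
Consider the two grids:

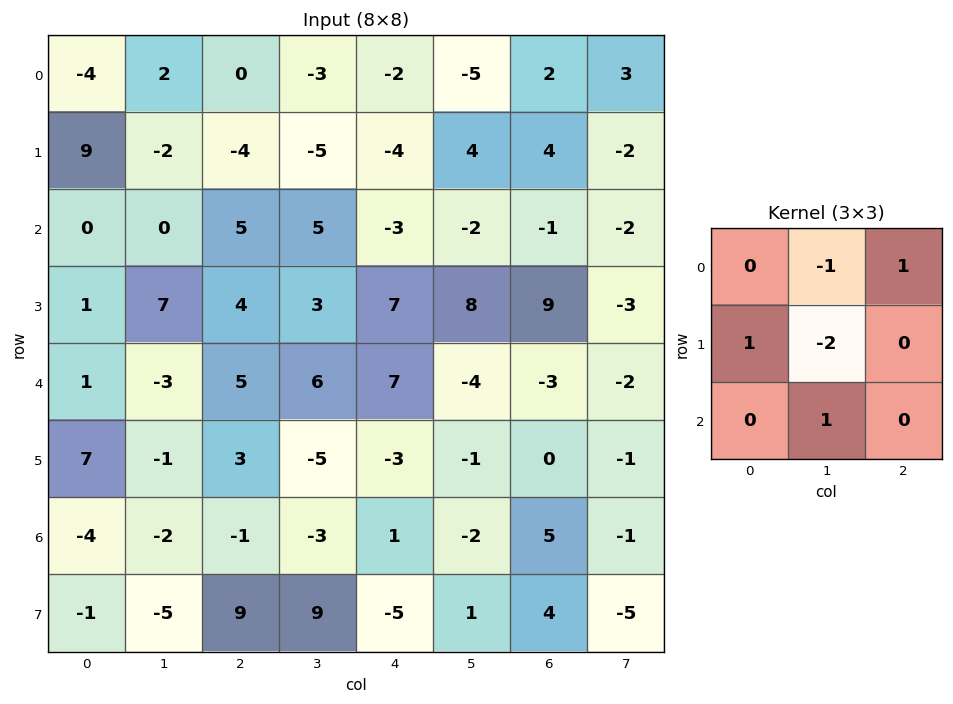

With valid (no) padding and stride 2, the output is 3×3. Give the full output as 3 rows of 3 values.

Output[0,0]: The receptive field on the input at this output position is [-4 2 0 / 9 -2 -4 / 0 0 5]. Elementwise product with the kernel and sum: 2·-1 + 0·1 + 9·1 + -2·-2 + 0·1.
Output[0,1]: The receptive field on the input at this output position is [0 -3 -2 / -4 -5 -4 / 5 5 -3]. Elementwise product with the kernel and sum: -3·-1 + -2·1 + -4·1 + -5·-2 + 5·1.

11 12 -7
-11 -4 -12
15 11 -2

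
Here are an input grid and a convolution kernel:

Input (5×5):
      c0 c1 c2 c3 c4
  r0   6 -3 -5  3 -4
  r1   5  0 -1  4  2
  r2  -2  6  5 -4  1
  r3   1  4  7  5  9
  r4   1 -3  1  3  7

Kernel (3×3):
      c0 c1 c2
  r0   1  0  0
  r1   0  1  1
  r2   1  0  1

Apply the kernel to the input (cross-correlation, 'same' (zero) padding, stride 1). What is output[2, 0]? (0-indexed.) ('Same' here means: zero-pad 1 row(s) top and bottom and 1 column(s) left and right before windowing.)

The receptive field on the zero-padded input at this output position is [0 5 0 / 0 -2 6 / 0 1 4]. Elementwise product with the kernel and sum: 0·1 + -2·1 + 6·1 + 0·1 + 4·1.

8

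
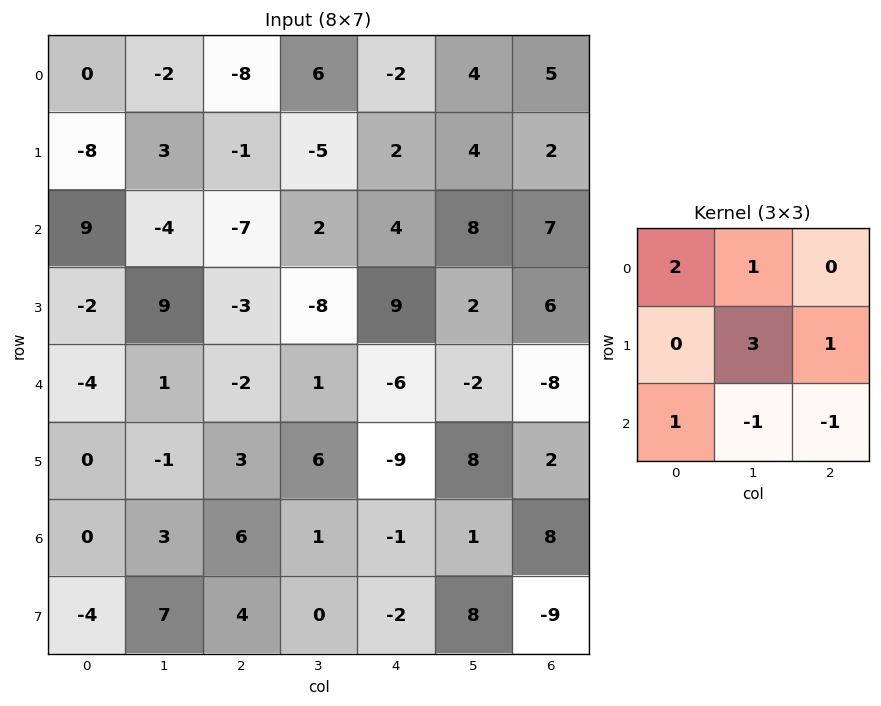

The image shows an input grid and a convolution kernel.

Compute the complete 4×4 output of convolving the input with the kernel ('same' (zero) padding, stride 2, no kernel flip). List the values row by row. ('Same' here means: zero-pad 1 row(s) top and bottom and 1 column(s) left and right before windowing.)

Output[0,0]: The receptive field on the zero-padded input at this output position is [0 0 0 / 0 0 -2 / 0 -8 3]. Elementwise product with the kernel and sum: 0·2 + 0·1 + 0·3 + -2·1 + 0·1 + -8·-1 + 3·-1.
Output[0,1]: The receptive field on the zero-padded input at this output position is [0 0 0 / -2 -8 6 / 3 -1 -5]. Elementwise product with the kernel and sum: 0·2 + 0·1 + -8·3 + 6·1 + 3·1 + -1·-1 + -5·-1.

3 -9 -13 17
8 6 -7 27
-12 0 -20 -8
0 23 -5 59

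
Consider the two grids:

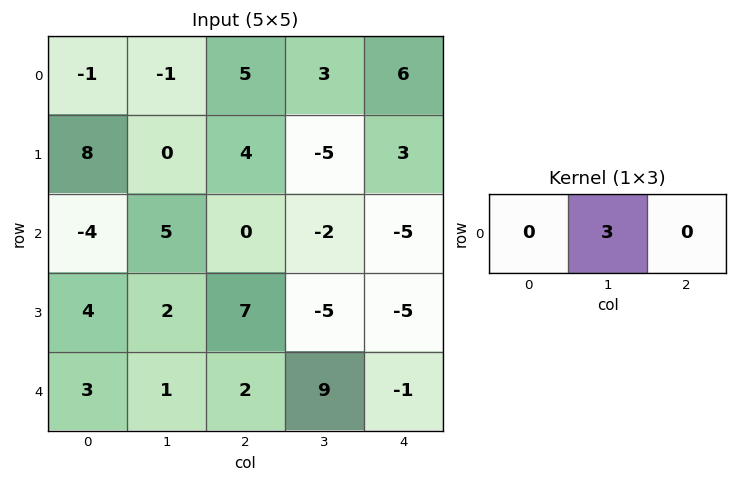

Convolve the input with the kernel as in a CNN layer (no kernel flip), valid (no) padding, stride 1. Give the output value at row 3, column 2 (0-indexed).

The receptive field on the input at this output position is [7 -5 -5]. Elementwise product with the kernel and sum: -5·3.

-15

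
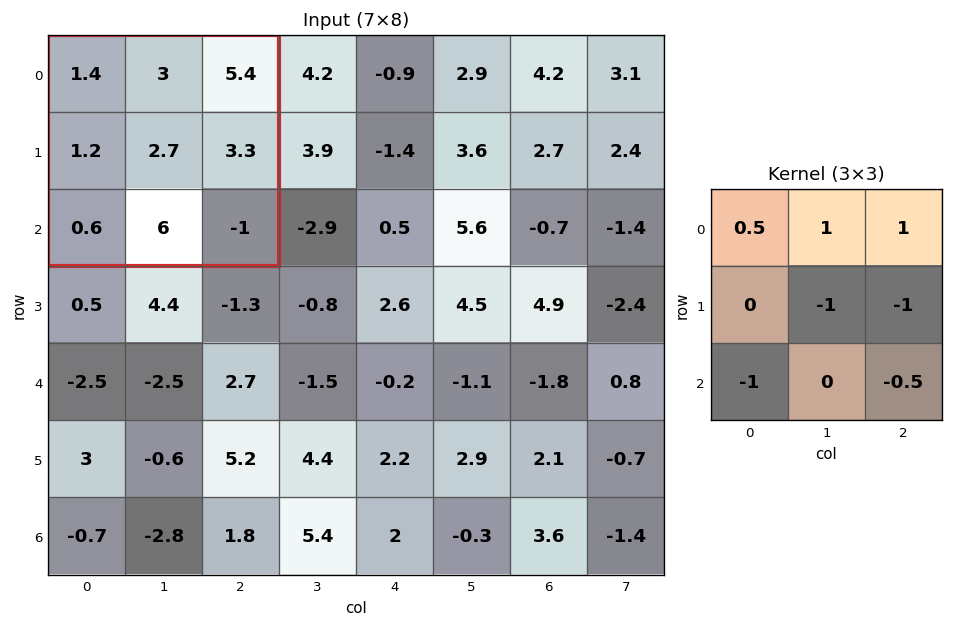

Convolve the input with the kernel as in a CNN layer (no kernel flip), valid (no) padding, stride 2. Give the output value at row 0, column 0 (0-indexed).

3

The receptive field on the input at this output position is [1.4 3 5.4 / 1.2 2.7 3.3 / 0.6 6 -1]. Elementwise product with the kernel and sum: 1.4·0.5 + 3·1 + 5.4·1 + 2.7·-1 + 3.3·-1 + 0.6·-1 + -1·-0.5.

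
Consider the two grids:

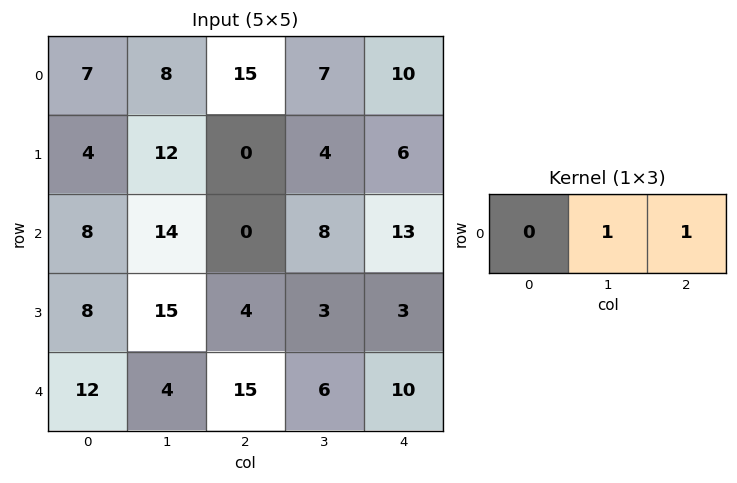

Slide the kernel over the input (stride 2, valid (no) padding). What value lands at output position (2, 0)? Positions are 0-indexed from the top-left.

19

The receptive field on the input at this output position is [12 4 15]. Elementwise product with the kernel and sum: 4·1 + 15·1.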